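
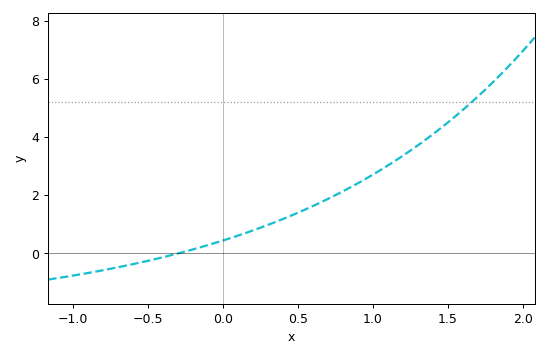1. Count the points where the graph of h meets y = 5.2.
1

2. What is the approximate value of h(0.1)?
0.6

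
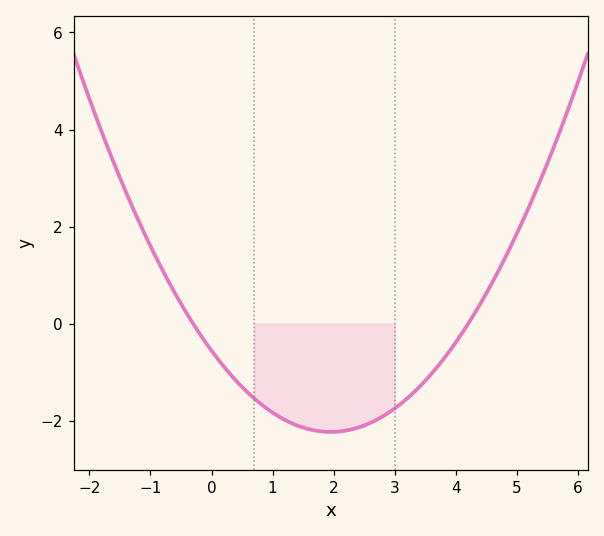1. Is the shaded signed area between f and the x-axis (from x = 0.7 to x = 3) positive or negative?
negative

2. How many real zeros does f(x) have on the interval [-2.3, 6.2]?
2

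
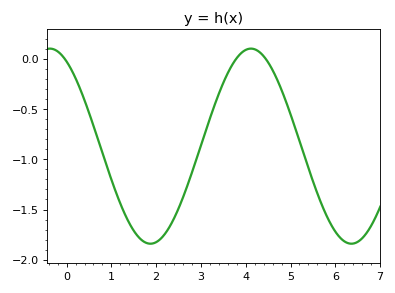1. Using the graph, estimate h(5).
-0.553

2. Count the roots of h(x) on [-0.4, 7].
3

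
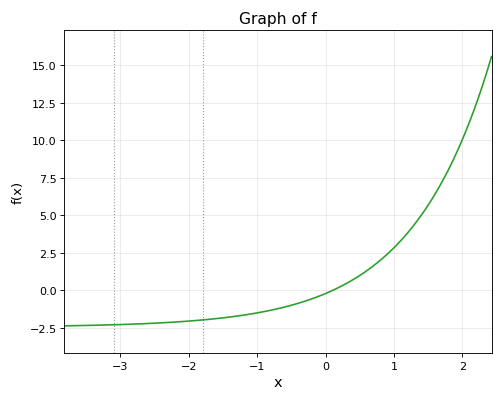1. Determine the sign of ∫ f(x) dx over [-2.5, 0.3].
negative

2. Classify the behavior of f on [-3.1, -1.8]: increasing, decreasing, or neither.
increasing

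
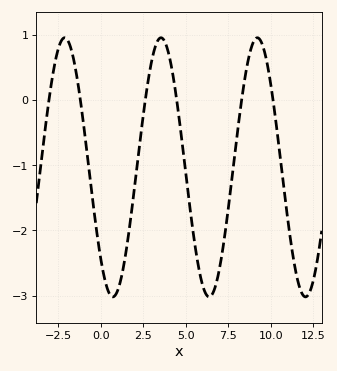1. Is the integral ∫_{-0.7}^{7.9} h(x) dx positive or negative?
negative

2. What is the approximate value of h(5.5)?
-2.16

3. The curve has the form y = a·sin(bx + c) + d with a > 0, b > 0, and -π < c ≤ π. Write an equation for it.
y = 1.99sin(1.11x - 2.36) - 1.03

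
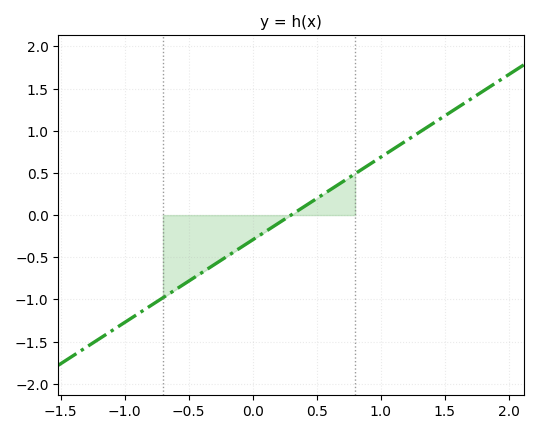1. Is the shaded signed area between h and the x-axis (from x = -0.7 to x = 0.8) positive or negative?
negative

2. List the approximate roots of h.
0.3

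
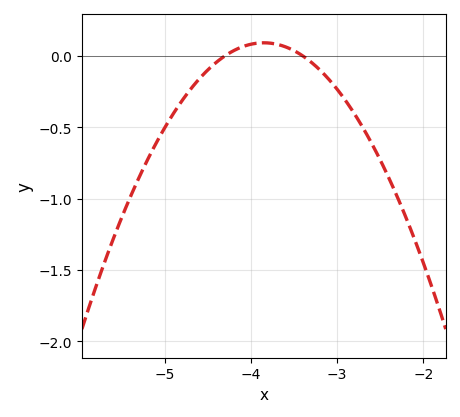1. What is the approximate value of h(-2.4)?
-0.85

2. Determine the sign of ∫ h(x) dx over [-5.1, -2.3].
negative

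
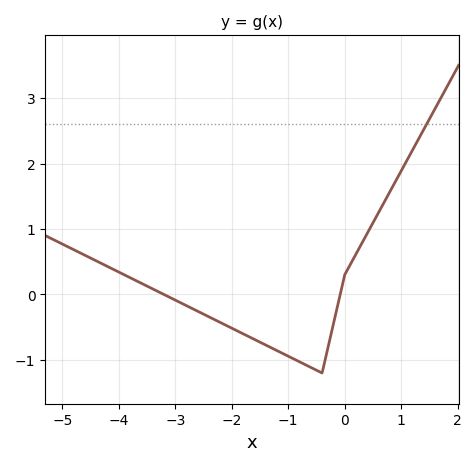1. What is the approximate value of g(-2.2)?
-0.429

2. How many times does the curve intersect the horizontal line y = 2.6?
1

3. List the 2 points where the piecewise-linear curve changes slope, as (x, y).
(-0.4, -1.2); (0, 0.3)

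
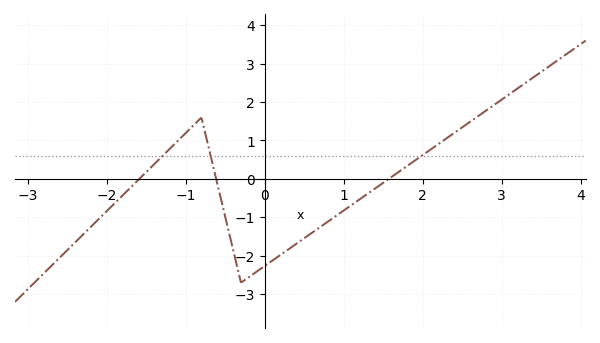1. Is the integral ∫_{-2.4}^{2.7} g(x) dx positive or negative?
negative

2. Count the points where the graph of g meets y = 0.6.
3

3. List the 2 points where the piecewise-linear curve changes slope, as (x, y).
(-0.8, 1.6); (-0.3, -2.7)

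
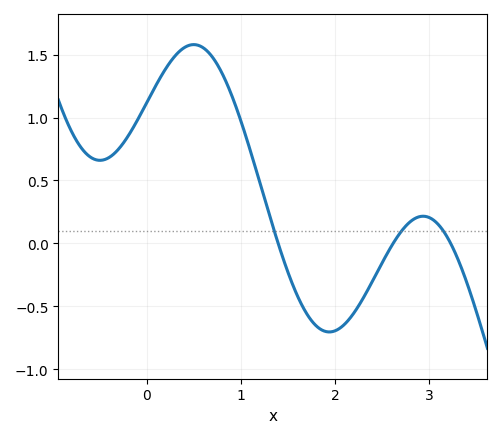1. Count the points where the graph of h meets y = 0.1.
3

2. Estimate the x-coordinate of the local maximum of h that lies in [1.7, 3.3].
2.9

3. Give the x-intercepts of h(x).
1.4, 2.6, 3.2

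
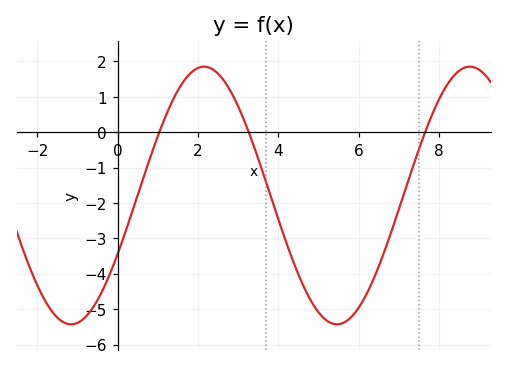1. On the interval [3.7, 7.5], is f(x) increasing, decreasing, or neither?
neither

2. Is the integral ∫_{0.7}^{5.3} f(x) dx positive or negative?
negative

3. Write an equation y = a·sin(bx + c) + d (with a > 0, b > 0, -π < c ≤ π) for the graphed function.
y = 3.64sin(0.95x - 0.47) - 1.79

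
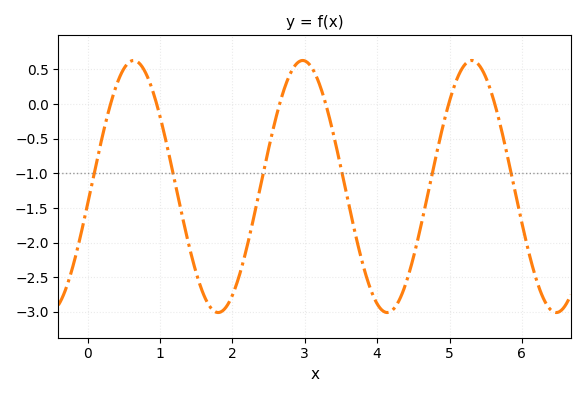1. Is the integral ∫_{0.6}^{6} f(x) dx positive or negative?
negative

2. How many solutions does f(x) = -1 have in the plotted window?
6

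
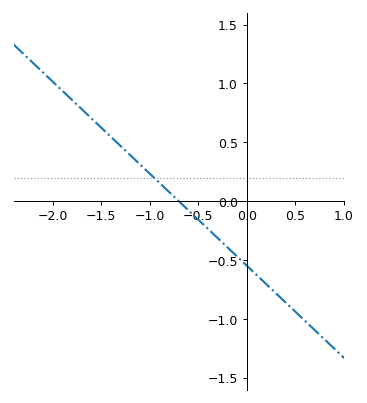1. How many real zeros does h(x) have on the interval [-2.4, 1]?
1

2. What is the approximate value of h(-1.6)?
0.7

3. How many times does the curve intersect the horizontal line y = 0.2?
1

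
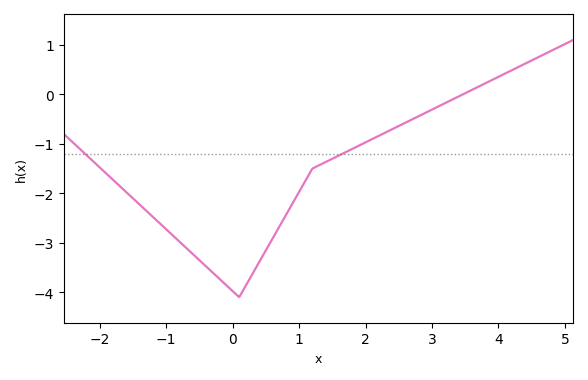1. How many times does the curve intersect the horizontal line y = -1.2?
2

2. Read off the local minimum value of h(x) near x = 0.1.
-4.1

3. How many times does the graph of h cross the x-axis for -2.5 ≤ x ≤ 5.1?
1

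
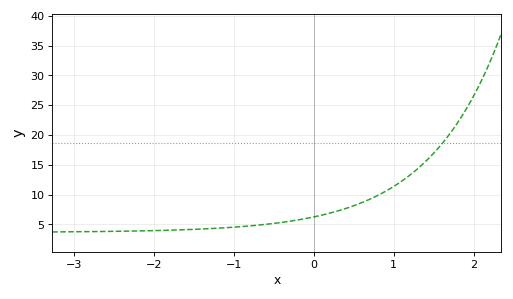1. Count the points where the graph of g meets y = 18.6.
1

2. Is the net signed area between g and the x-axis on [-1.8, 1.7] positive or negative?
positive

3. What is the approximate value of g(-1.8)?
4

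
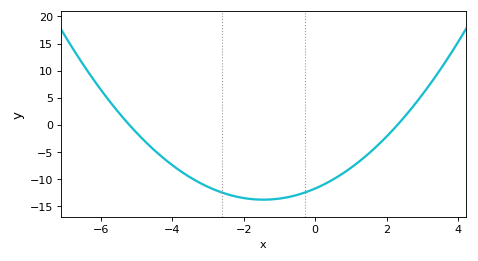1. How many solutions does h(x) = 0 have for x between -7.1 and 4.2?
2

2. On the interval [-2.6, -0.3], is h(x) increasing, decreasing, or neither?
neither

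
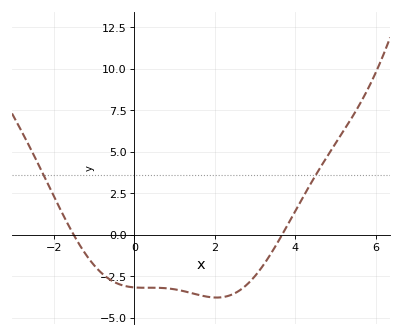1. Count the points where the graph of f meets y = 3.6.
2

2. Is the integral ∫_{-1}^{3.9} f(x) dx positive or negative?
negative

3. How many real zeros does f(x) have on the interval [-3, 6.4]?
2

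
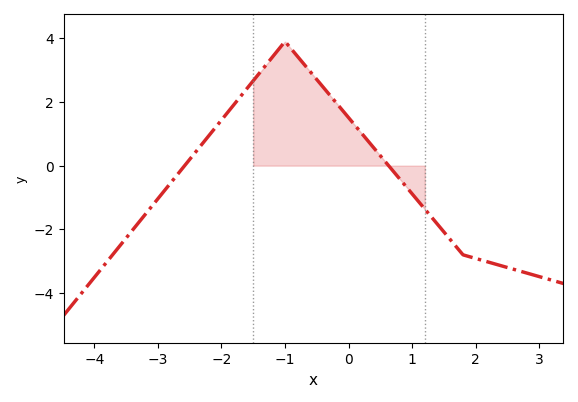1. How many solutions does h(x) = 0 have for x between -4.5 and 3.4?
2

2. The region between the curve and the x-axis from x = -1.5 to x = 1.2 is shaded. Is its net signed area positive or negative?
positive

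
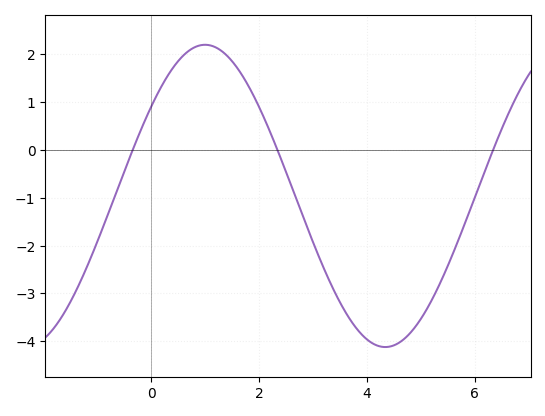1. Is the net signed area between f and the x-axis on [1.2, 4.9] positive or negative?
negative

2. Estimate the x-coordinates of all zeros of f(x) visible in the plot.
-0.4, 2.4, 6.4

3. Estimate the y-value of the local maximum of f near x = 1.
2.2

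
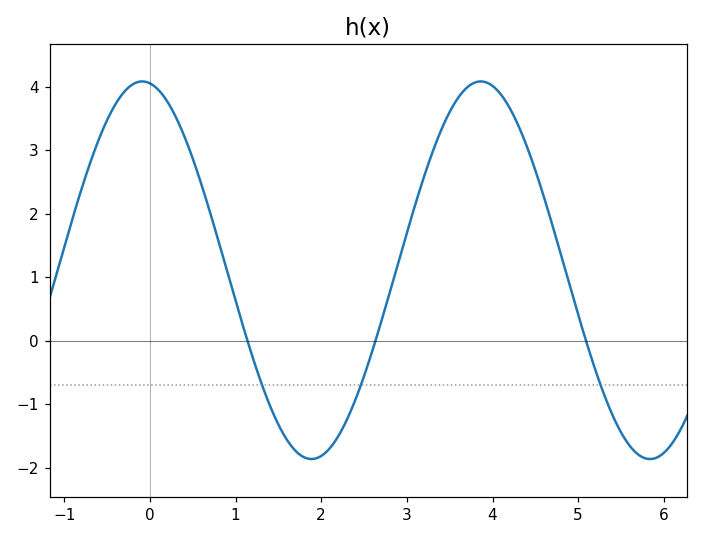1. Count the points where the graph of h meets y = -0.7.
3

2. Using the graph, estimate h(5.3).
-0.8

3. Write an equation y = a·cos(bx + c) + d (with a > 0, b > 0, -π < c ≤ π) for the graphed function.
y = 2.97cos(1.6x + 0.14) + 1.11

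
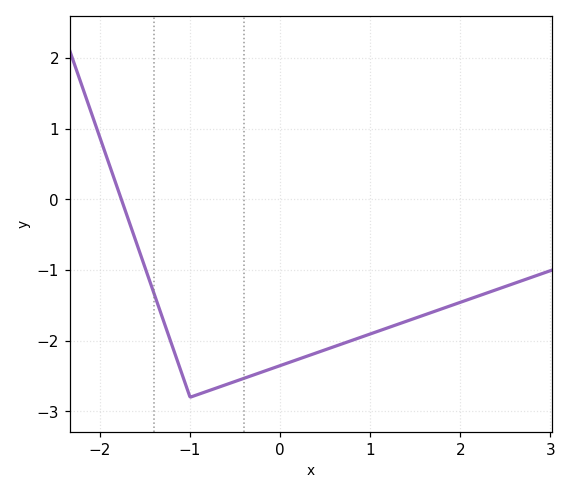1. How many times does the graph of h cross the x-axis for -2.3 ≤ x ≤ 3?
1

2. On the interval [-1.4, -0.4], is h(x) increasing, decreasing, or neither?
neither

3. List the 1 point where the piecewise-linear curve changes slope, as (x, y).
(-1, -2.8)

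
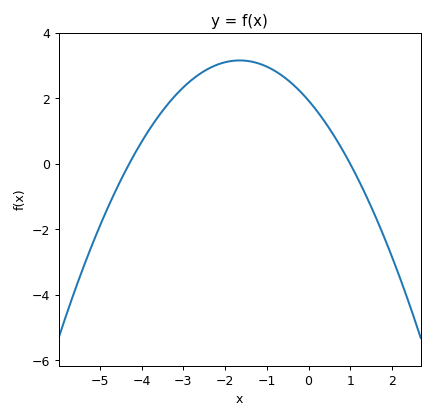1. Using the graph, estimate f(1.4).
-1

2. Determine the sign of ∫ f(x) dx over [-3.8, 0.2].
positive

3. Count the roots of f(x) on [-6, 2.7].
2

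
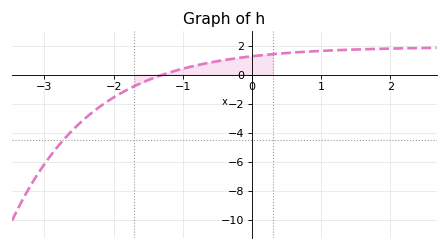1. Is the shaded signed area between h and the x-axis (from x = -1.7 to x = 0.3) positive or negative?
positive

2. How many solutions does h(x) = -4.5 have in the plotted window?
1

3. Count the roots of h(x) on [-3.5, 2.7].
1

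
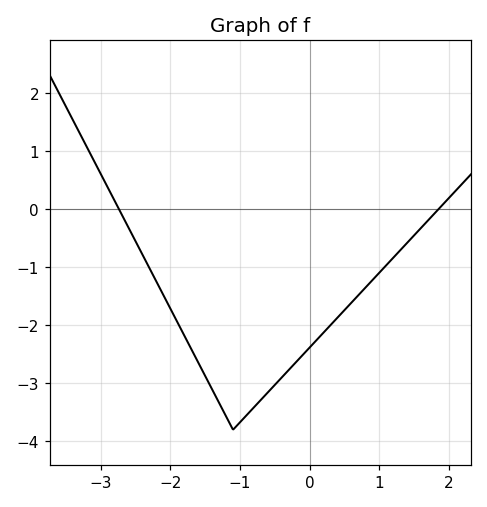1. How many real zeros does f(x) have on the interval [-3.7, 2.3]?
2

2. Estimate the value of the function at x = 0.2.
-2.13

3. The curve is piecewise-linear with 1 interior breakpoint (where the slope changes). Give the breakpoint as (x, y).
(-1.1, -3.8)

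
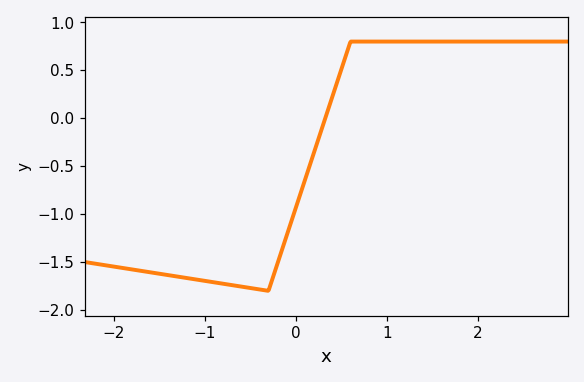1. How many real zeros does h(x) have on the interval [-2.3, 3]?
1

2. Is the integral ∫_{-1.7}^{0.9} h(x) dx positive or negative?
negative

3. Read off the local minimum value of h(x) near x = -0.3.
-1.8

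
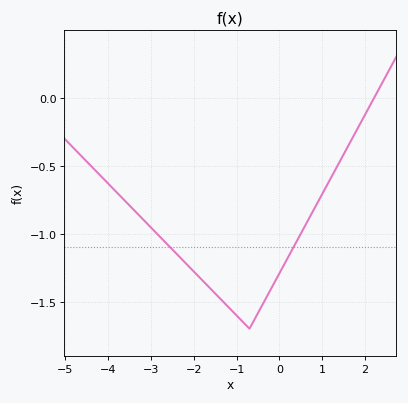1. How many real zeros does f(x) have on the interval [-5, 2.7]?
1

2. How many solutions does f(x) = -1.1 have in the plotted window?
2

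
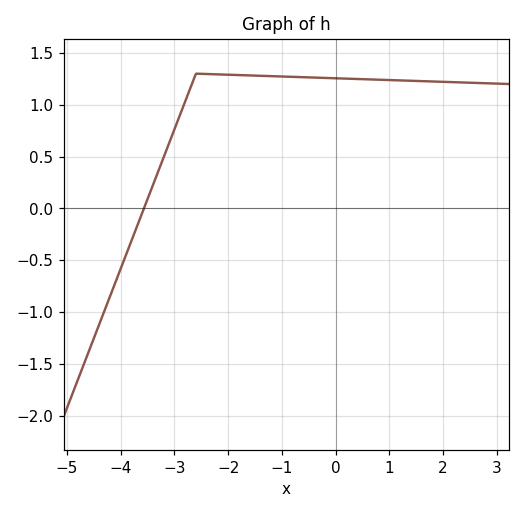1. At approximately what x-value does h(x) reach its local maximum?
-2.6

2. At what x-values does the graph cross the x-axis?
-3.57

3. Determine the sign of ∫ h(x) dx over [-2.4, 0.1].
positive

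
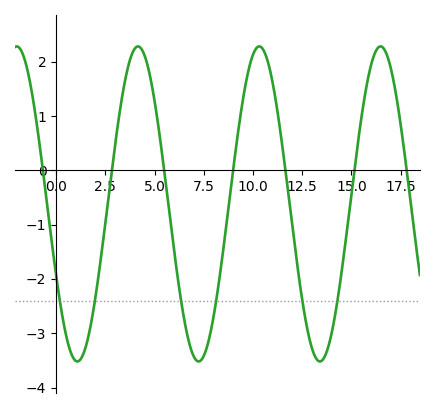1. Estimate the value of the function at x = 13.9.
-3.15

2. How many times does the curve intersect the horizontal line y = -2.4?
6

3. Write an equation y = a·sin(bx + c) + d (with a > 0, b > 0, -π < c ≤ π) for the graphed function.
y = 2.9sin(1.02x - 2.67) - 0.62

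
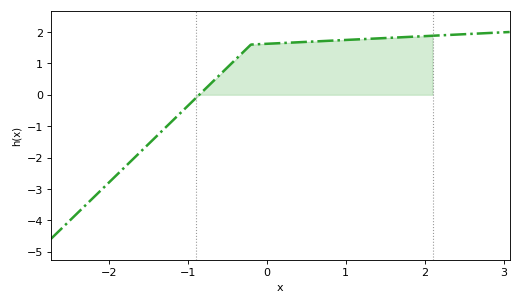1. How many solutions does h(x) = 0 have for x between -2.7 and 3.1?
1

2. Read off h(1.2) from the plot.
1.8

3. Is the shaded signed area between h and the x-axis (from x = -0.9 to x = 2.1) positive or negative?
positive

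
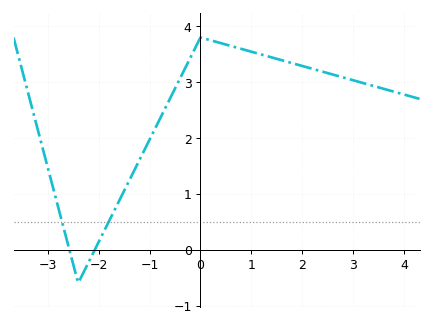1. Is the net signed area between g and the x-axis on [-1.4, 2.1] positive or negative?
positive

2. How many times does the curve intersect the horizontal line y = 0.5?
2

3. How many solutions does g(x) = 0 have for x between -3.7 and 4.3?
2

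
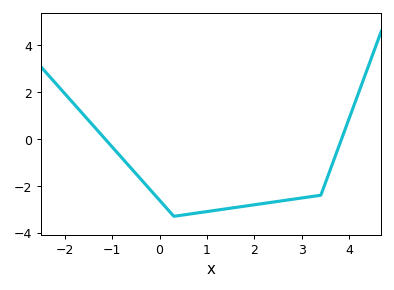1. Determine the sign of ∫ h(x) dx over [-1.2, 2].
negative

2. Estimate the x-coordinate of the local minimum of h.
0.303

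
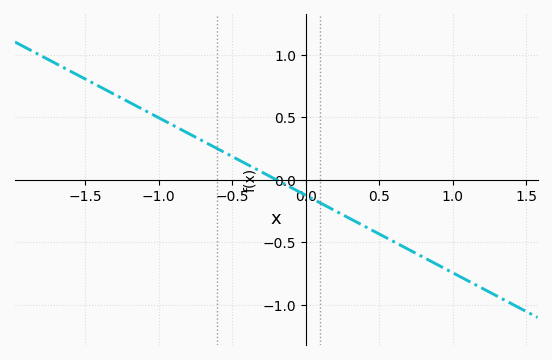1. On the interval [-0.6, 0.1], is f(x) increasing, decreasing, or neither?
decreasing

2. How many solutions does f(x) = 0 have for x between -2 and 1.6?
1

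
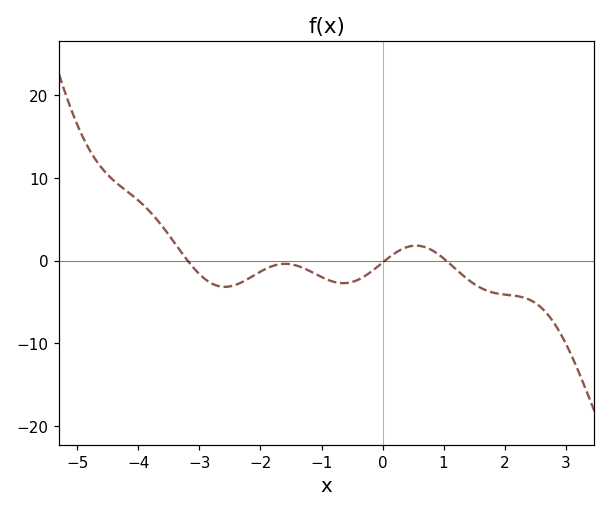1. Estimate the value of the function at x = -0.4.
-2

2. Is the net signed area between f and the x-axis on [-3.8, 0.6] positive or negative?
negative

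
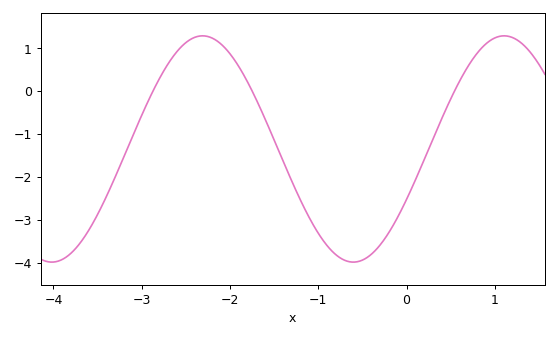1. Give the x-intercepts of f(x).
-2.9, -1.7, 0.5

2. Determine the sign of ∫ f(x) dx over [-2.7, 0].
negative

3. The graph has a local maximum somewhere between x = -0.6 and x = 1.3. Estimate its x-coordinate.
1.1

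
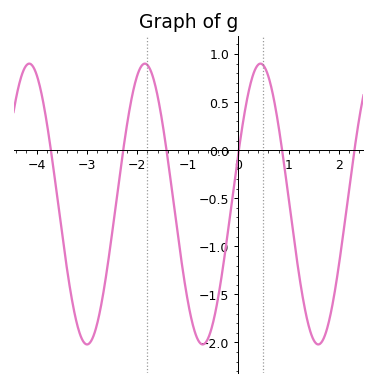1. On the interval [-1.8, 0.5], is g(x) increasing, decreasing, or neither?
neither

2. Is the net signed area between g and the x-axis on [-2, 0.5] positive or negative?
negative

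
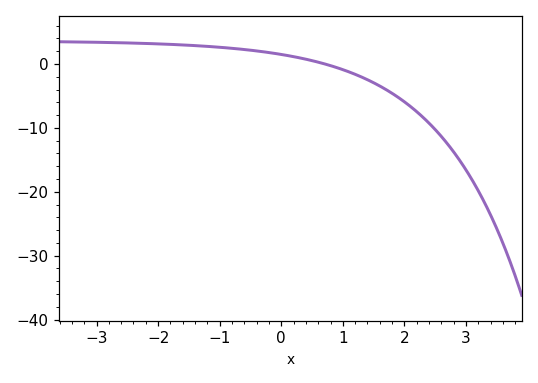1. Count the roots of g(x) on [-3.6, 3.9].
1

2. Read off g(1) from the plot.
-1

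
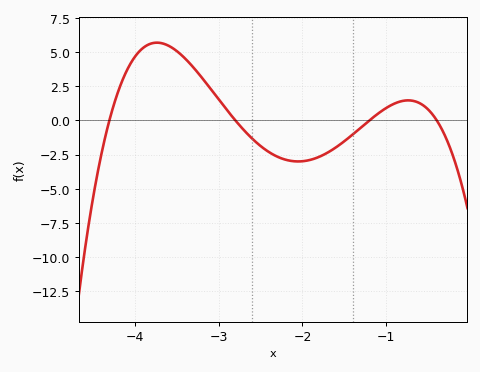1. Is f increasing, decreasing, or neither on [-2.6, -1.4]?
neither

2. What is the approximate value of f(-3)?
1.55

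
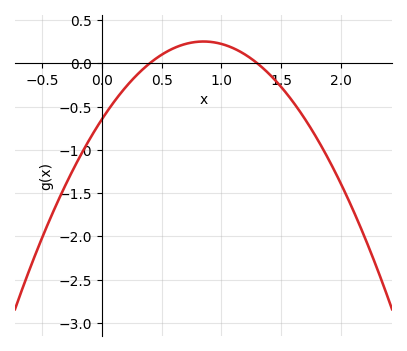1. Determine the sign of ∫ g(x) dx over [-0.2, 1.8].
negative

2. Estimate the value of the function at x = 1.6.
-0.446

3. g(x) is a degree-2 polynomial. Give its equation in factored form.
y = -1.24(x - 0.4)(x - 1.3)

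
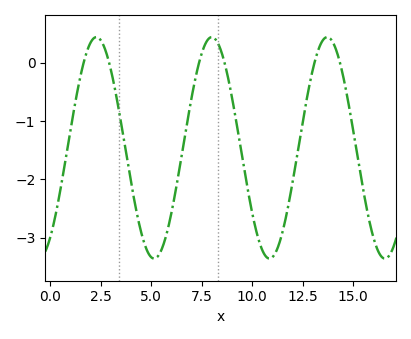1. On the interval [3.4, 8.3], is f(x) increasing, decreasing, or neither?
neither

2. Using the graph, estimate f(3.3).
-0.615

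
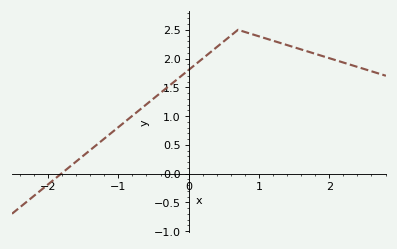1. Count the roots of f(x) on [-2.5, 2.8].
1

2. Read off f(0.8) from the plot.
2.45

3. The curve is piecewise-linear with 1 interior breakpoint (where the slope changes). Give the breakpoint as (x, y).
(0.7, 2.5)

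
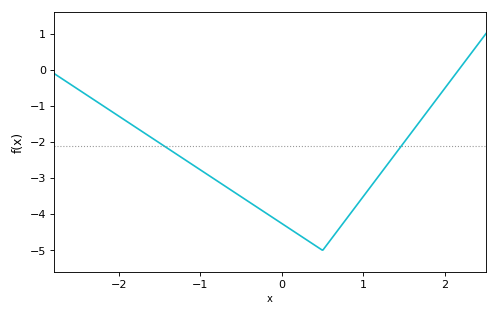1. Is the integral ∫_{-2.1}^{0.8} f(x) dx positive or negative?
negative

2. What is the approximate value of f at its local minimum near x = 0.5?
-5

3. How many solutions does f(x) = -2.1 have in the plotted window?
2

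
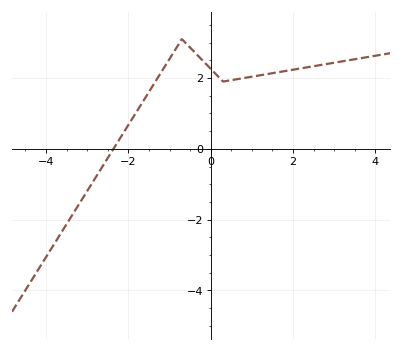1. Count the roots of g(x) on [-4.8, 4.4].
1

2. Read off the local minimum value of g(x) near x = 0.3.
2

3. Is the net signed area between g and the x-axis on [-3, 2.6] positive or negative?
positive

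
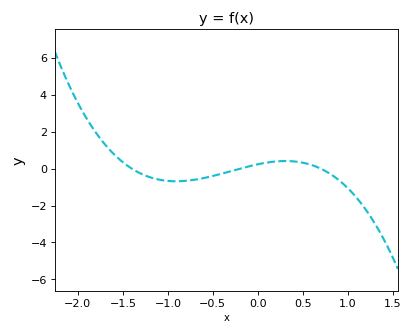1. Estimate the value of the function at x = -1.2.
-0.464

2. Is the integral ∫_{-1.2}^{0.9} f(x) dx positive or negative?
negative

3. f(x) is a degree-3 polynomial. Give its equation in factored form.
y = -1.22(x + 1.4)(x + 0.2)(x - 0.7)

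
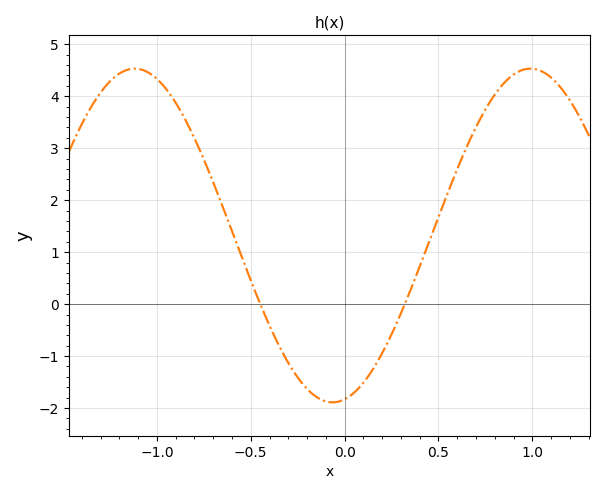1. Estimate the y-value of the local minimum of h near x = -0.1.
-1.9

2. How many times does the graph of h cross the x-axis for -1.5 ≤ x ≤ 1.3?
2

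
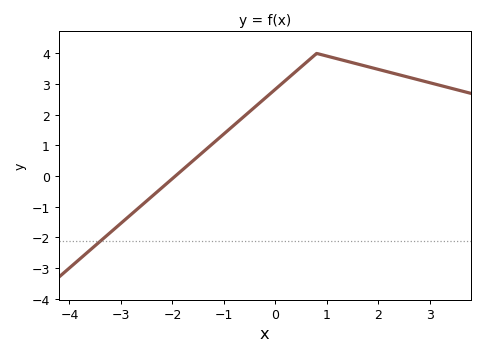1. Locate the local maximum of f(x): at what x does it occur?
0.8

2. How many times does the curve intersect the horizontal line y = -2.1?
1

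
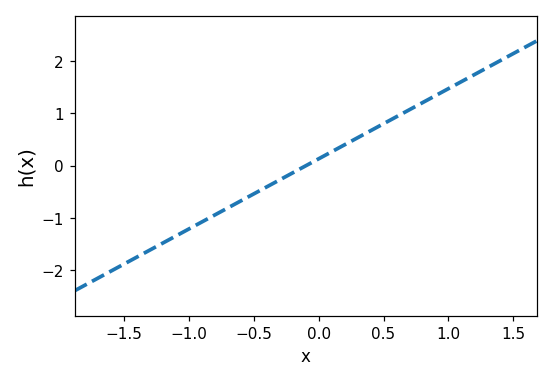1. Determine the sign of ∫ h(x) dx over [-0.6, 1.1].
positive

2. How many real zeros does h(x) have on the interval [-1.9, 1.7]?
1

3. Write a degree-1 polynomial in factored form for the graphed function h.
y = 1.34(x + 0.1)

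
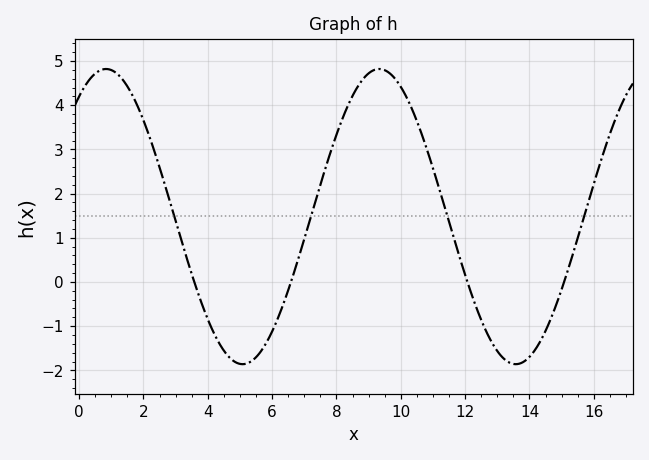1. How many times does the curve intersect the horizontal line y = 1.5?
4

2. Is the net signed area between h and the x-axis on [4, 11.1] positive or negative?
positive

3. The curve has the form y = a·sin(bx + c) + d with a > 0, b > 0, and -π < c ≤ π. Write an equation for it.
y = 3.34sin(0.74x + 0.952) + 1.48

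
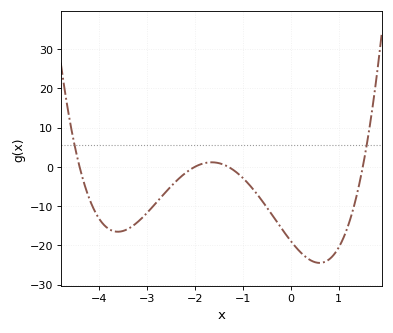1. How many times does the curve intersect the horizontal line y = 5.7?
2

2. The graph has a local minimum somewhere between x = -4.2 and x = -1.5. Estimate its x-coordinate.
-3.6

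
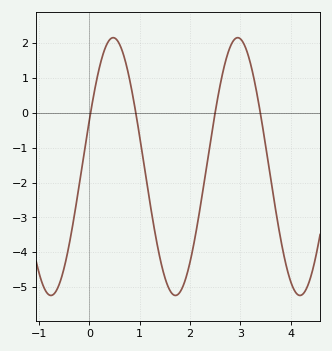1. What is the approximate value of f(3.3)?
0.8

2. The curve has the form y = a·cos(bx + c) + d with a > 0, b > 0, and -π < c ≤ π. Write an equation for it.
y = 3.7cos(2.5x - 1.2) - 1.54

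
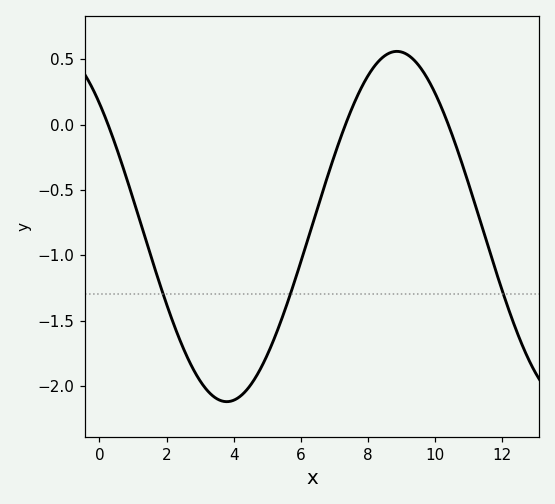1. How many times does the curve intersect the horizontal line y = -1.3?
3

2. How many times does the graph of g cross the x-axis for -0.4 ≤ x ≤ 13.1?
3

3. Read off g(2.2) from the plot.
-1.5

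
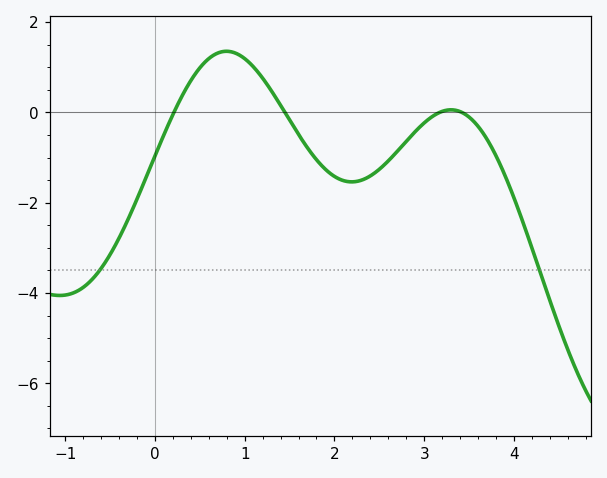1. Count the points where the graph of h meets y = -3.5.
2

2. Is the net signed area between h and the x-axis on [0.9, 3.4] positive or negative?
negative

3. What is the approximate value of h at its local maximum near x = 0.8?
1.36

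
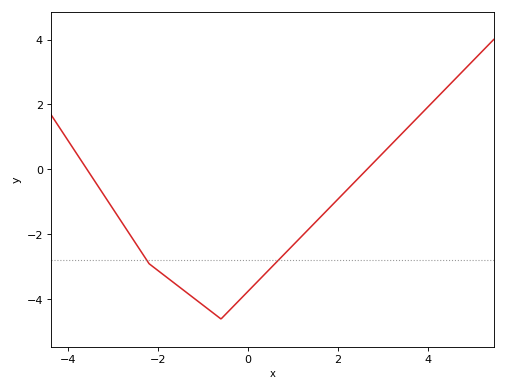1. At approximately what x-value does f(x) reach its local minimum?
-0.599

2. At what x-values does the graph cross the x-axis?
-3.58, 2.65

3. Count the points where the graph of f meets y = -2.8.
2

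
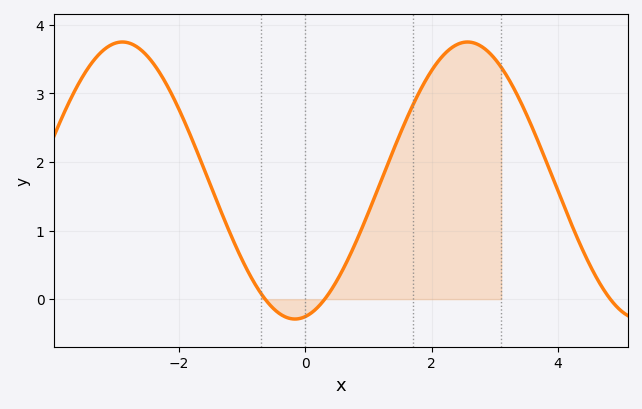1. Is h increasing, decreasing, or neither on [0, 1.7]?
increasing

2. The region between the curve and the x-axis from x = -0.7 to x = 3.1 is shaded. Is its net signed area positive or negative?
positive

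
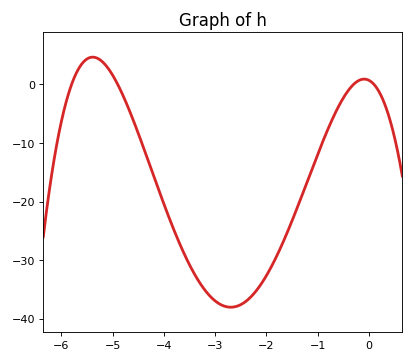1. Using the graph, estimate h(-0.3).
0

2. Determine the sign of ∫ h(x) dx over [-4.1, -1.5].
negative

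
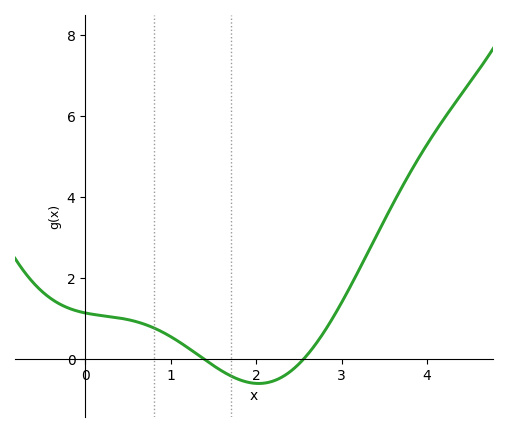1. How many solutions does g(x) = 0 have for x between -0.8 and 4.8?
2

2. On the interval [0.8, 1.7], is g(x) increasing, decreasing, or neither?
decreasing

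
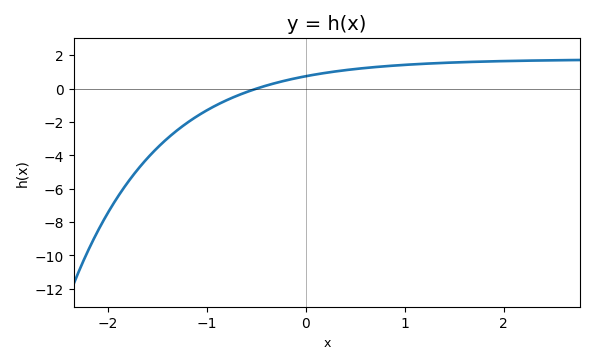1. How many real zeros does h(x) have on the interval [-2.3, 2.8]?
1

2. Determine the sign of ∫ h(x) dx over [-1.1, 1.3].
positive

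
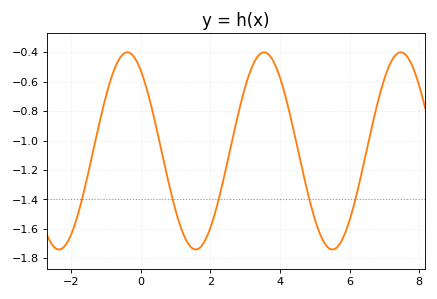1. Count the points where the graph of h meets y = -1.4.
5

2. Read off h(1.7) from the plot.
-1.72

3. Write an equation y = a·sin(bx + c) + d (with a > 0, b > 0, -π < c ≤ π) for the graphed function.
y = 0.67sin(1.6x + 2.2) - 1.07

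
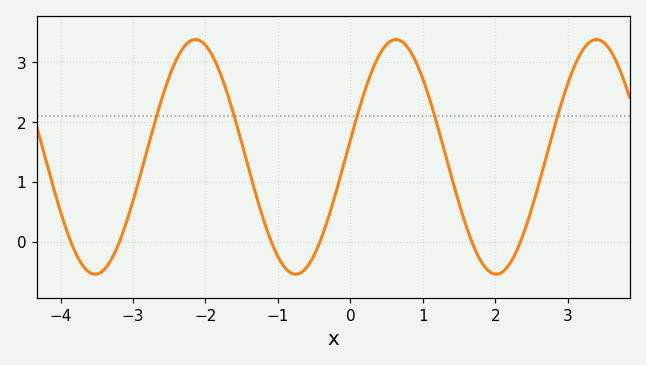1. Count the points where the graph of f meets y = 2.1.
5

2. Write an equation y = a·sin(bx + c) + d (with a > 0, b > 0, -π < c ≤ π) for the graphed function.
y = 1.96sin(2.3x + 0.14) + 1.42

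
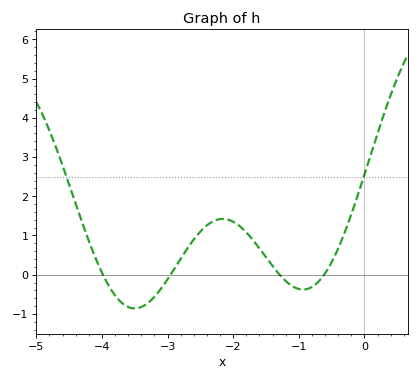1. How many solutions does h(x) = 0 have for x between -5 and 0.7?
4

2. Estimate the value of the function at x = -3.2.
-0.562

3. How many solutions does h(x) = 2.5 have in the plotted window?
2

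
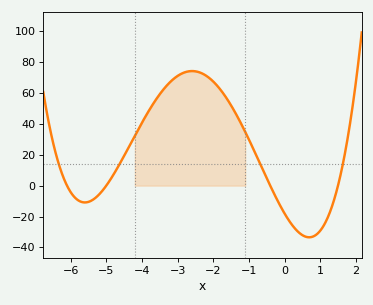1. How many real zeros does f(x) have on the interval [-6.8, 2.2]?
4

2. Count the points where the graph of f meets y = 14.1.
4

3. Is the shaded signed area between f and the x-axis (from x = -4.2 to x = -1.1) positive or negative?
positive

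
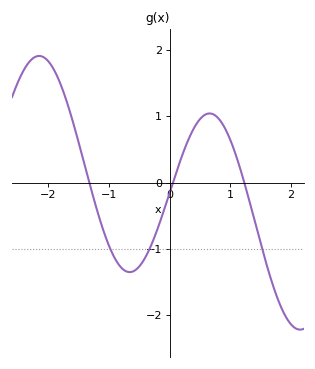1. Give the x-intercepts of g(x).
-1.3, 0.1, 1.2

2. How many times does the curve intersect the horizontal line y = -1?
3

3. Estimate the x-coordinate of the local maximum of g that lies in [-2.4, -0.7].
-2.1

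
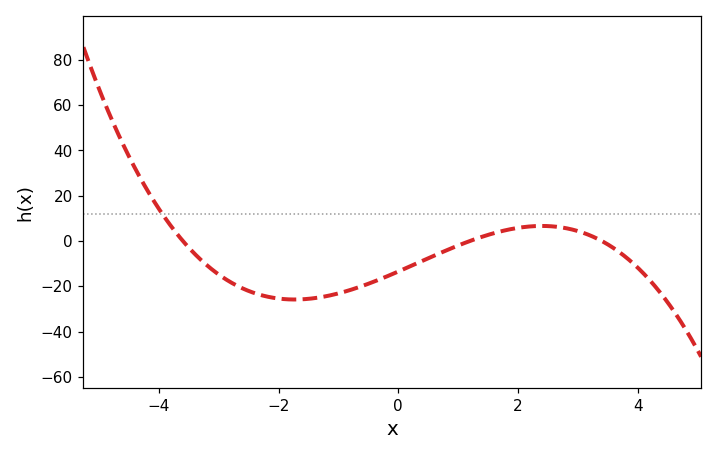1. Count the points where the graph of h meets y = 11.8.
1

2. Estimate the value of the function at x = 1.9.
5.31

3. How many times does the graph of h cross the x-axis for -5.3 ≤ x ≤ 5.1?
3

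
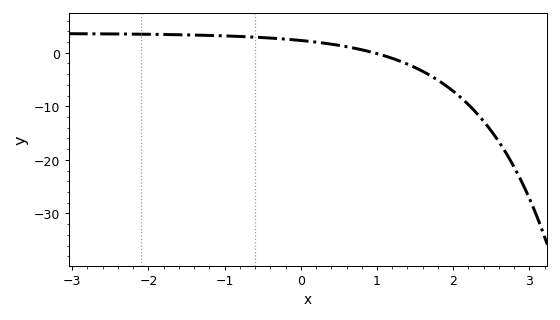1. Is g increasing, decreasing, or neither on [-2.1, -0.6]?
decreasing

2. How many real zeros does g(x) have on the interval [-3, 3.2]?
1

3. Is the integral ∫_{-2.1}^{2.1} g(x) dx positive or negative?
positive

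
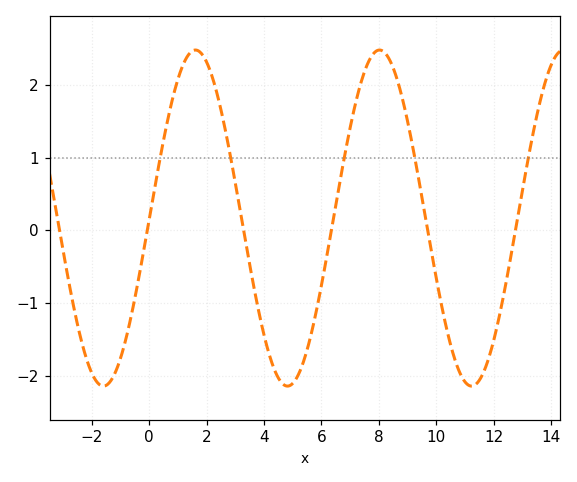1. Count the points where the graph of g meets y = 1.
5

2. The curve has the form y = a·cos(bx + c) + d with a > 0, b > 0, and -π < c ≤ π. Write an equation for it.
y = 2.31cos(0.98x - 1.58) + 0.17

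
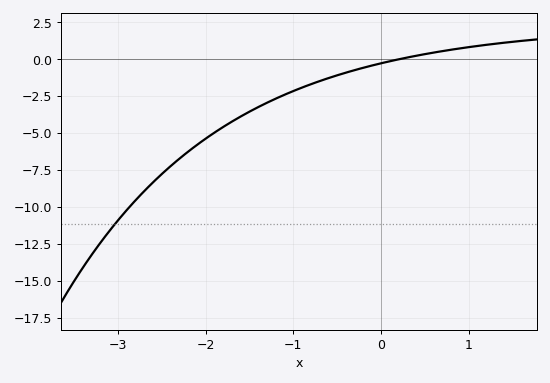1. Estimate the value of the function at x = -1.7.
-4.23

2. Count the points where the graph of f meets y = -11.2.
1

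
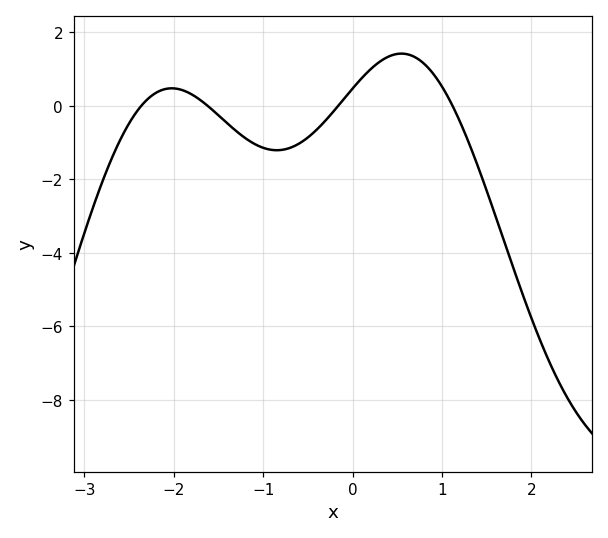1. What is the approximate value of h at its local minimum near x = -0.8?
-1.2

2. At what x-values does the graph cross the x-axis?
-2.4, -1.6, -0.2, 1.1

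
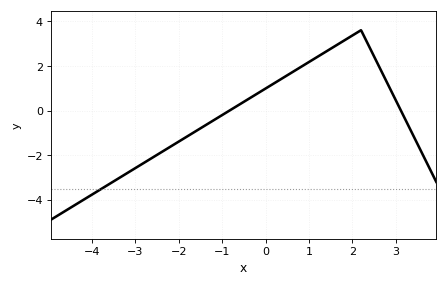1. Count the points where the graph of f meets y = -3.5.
1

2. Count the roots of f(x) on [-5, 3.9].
2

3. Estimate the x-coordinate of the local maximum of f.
2.2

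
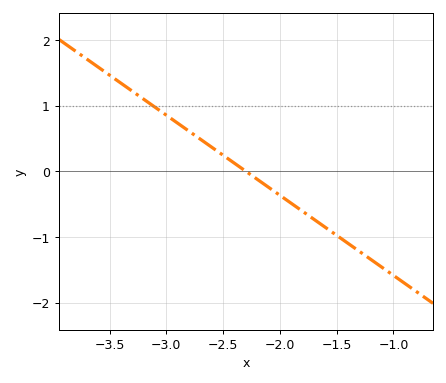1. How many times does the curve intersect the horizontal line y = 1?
1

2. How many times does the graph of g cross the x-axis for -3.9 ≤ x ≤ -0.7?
1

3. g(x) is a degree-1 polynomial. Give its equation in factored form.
y = -1.22(x + 2.3)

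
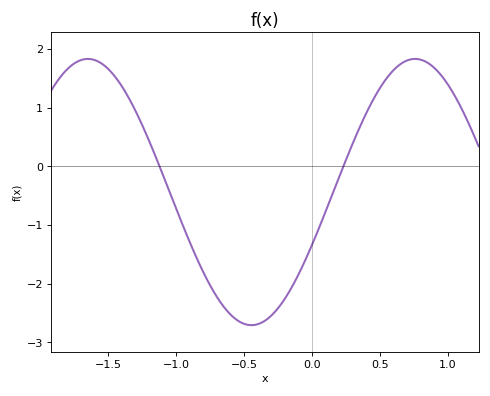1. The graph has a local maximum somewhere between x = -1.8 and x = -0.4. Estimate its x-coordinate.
-1.65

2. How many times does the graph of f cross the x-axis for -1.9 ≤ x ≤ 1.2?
2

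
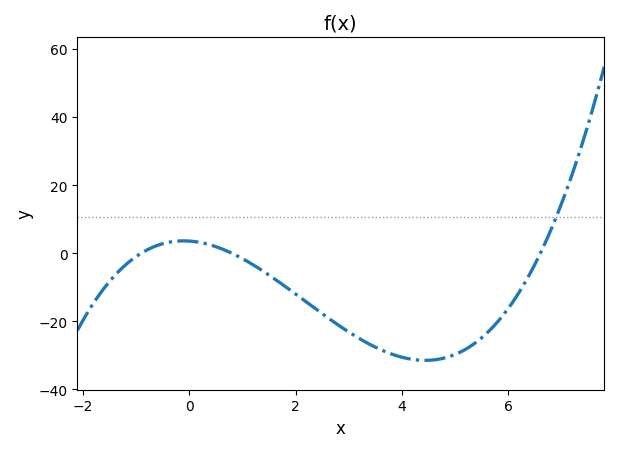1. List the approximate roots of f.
-0.8, 0.8, 6.6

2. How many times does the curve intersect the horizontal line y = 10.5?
1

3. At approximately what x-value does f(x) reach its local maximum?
-0.2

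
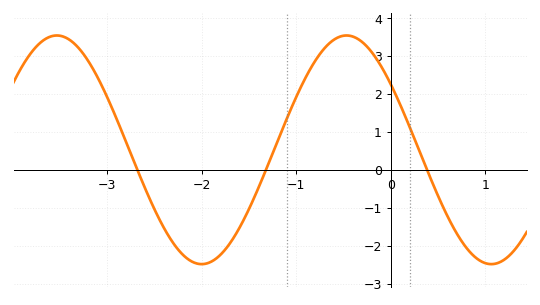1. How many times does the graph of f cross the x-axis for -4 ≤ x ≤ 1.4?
3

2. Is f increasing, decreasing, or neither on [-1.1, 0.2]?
neither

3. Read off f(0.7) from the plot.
-1.7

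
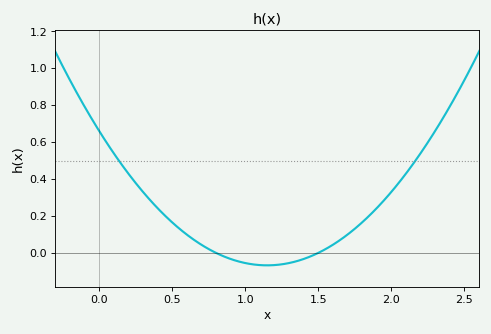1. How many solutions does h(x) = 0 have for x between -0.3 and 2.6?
2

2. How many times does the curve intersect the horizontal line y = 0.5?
2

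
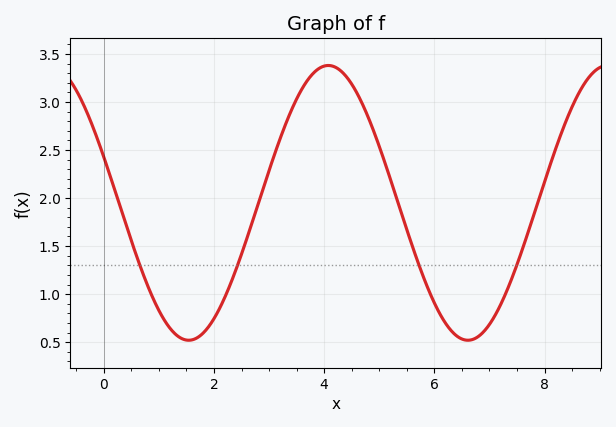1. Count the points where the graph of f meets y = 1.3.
4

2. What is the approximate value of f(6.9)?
0.6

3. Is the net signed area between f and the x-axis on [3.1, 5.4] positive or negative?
positive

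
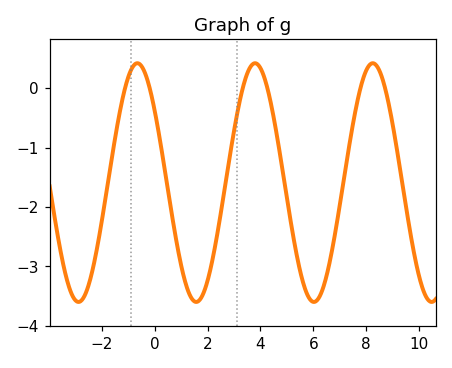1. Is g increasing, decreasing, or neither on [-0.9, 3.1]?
neither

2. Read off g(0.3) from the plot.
-1.16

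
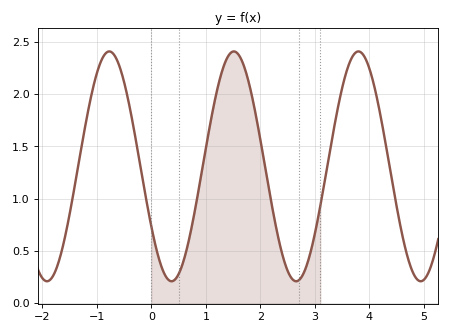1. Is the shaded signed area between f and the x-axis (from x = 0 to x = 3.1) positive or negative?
positive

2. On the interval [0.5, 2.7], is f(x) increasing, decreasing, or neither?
neither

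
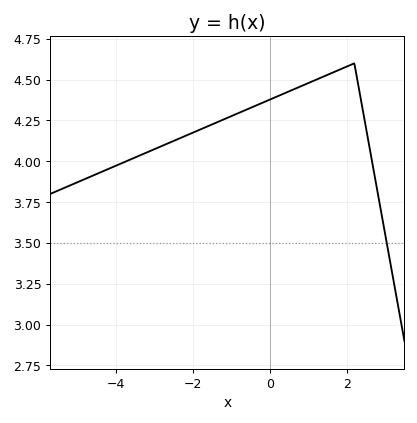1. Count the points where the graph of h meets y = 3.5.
1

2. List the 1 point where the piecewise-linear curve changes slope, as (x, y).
(2.2, 4.6)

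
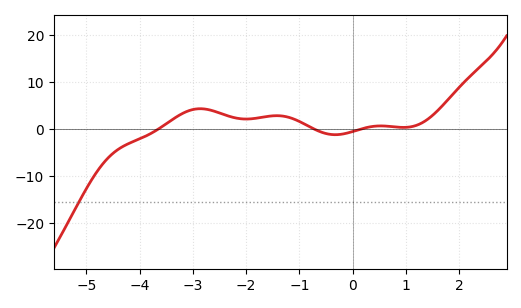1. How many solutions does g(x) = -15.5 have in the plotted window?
1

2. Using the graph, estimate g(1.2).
0.774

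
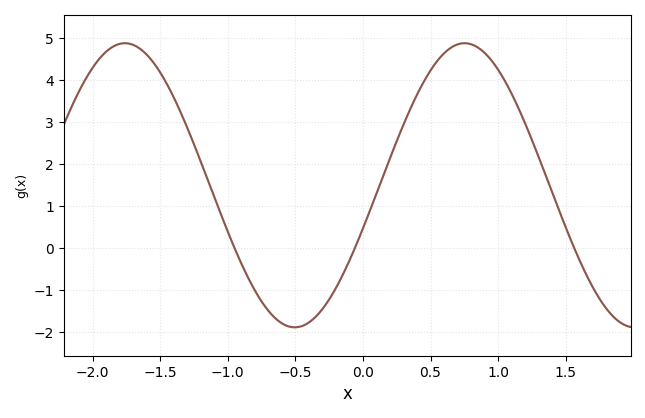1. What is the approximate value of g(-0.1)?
-0.3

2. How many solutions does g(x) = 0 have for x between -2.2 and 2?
3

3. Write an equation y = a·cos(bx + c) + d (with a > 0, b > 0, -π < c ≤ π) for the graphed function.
y = 3.38cos(2.5x - 1.9) + 1.5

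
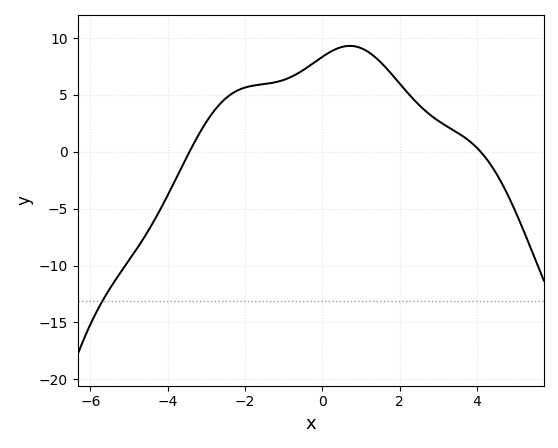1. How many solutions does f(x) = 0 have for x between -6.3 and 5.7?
2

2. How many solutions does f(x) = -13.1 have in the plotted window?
1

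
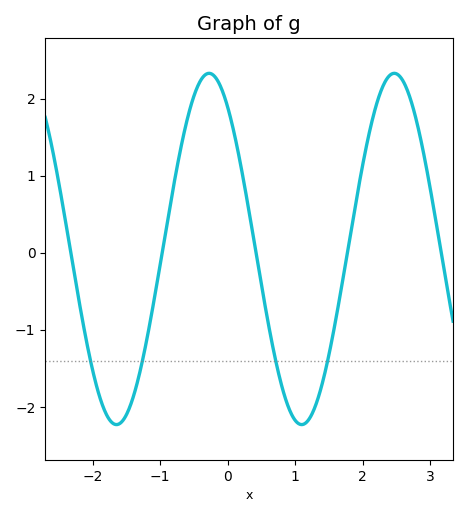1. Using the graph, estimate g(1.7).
-0.4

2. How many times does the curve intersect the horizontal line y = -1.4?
4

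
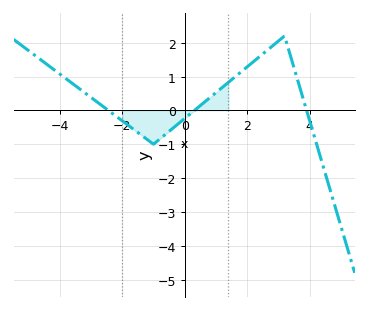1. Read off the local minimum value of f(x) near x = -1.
-0.998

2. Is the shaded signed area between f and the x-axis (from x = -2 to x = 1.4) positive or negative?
negative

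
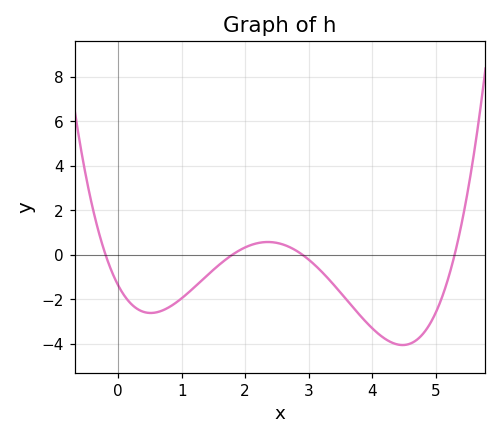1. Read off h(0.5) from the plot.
-2.62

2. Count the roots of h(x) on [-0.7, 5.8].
4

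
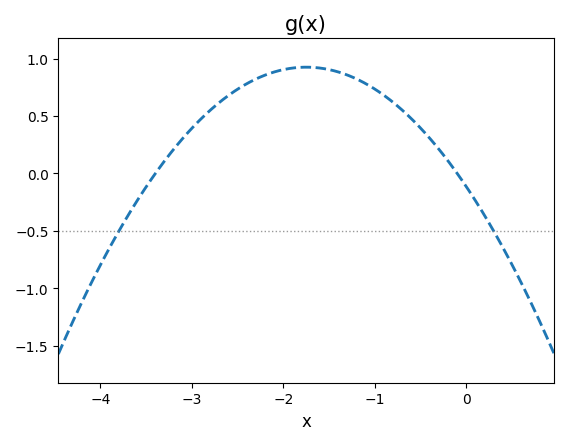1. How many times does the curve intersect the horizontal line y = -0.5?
2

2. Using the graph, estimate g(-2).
0.904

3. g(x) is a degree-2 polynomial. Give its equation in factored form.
y = -0.34(x + 3.4)(x + 0.1)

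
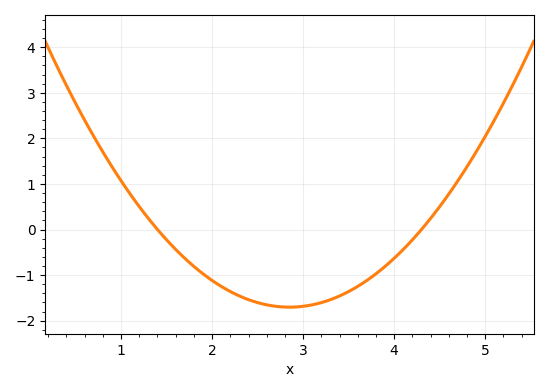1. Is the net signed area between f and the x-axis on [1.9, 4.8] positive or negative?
negative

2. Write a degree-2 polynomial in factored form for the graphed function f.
y = 0.81(x - 1.4)(x - 4.3)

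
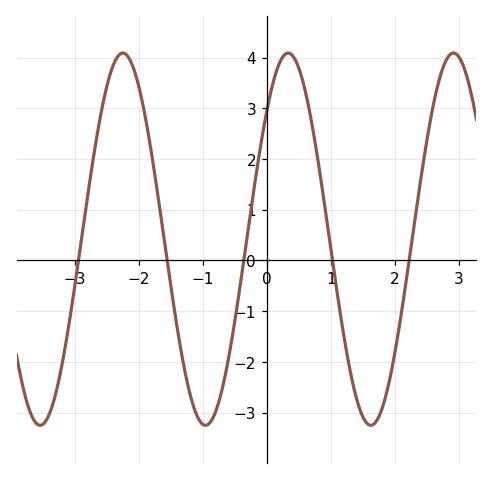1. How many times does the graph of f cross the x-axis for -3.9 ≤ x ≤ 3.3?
5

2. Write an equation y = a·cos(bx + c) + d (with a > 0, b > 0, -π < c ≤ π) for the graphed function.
y = 3.67cos(2.4x - 0.81) + 0.42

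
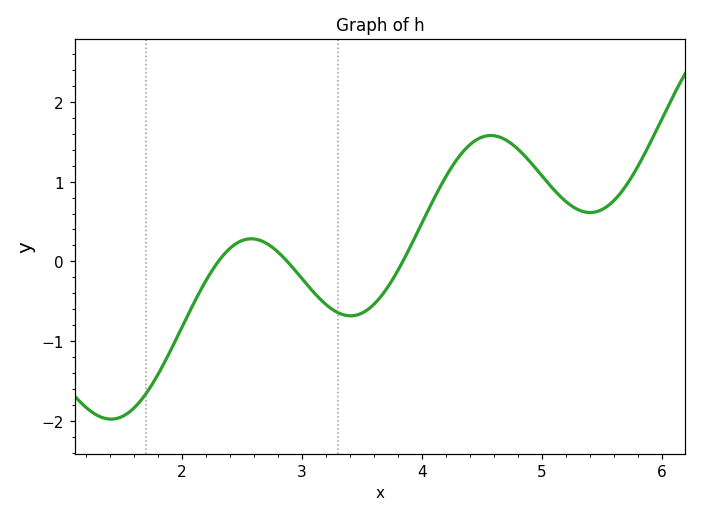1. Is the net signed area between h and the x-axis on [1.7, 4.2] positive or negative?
negative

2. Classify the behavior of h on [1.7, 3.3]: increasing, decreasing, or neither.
neither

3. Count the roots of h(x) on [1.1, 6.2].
3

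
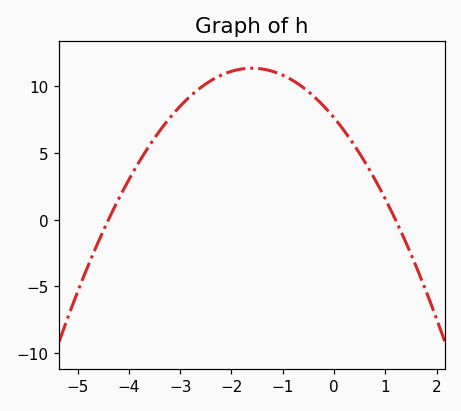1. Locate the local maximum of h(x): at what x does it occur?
-1.6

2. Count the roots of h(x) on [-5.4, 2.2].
2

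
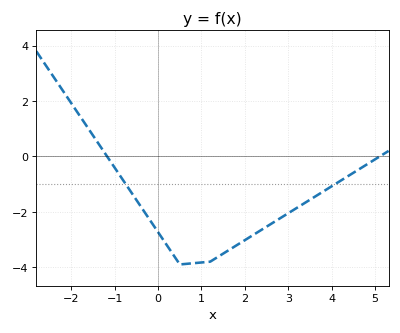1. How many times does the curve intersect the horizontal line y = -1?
2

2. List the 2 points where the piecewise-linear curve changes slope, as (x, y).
(0.5, -3.9); (1.2, -3.8)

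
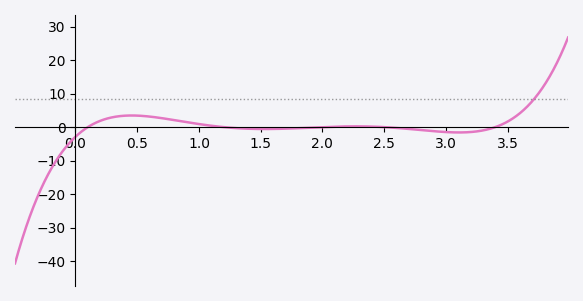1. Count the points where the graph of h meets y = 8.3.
1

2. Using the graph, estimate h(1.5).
-1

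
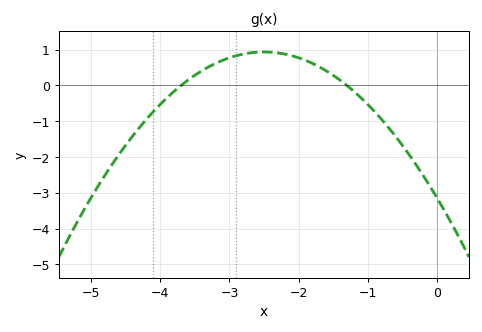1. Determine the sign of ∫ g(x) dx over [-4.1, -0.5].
positive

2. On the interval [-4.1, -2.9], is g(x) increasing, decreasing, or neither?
increasing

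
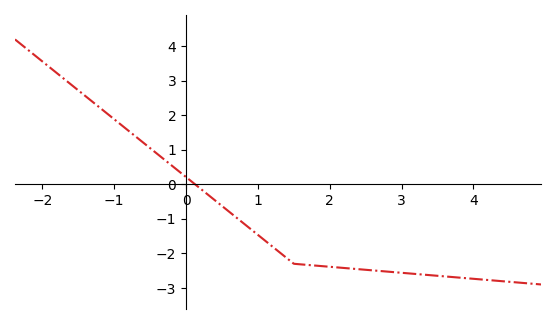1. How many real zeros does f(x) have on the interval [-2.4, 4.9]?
1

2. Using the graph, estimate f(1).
-1.46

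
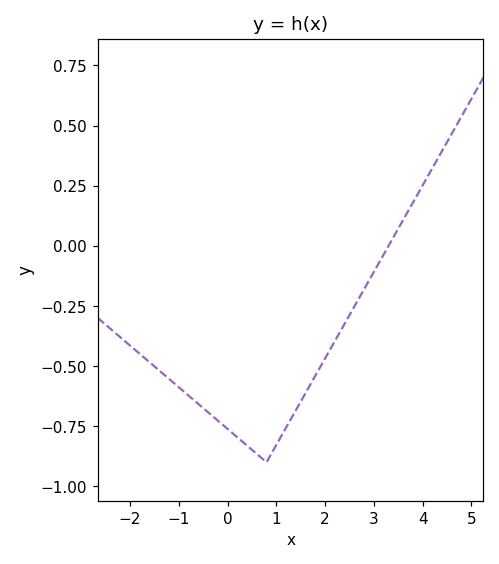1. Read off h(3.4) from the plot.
0.04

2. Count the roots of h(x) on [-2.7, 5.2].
1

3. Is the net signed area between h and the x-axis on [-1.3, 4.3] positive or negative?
negative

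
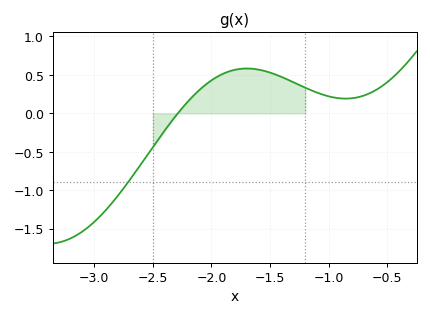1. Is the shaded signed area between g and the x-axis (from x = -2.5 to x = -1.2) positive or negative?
positive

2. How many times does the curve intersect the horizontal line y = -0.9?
1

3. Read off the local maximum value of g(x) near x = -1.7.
0.583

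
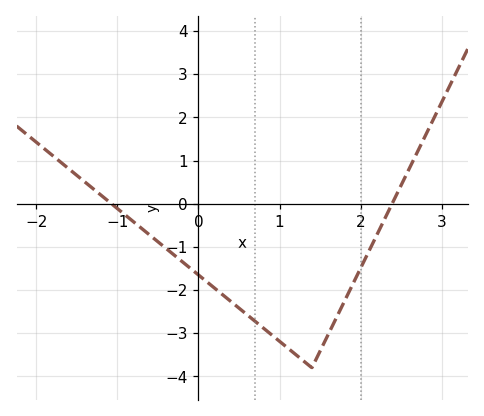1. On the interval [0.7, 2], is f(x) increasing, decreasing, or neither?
neither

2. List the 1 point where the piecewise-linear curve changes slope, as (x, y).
(1.4, -3.8)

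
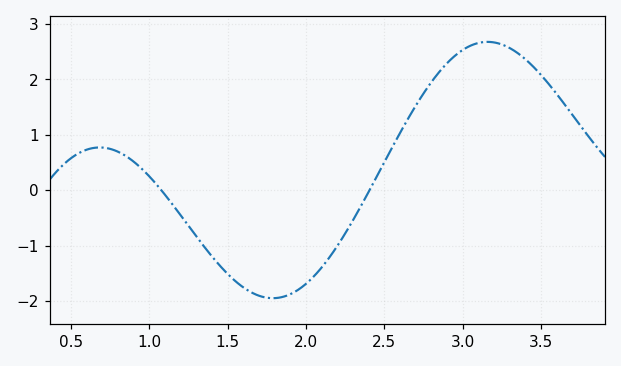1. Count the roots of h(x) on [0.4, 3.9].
2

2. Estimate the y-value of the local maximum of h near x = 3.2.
2.7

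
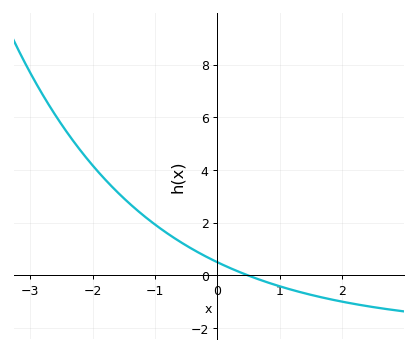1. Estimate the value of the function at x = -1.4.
2.71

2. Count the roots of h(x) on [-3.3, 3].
1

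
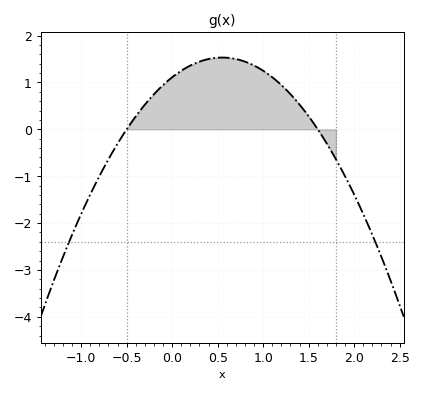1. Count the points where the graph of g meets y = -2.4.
2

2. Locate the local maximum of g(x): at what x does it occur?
0.5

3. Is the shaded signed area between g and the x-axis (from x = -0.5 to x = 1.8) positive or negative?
positive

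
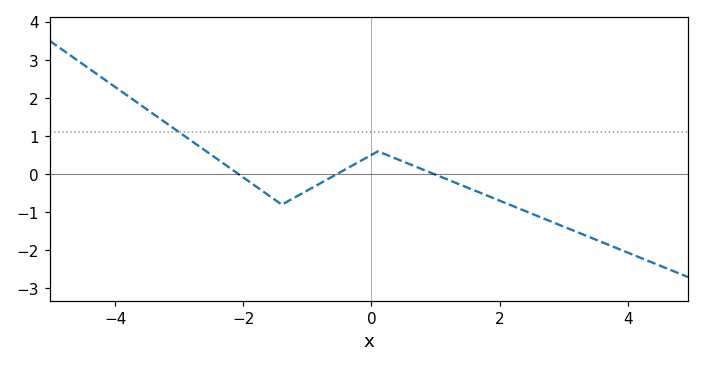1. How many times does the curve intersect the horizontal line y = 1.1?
1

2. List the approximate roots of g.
-2, -0.6, 1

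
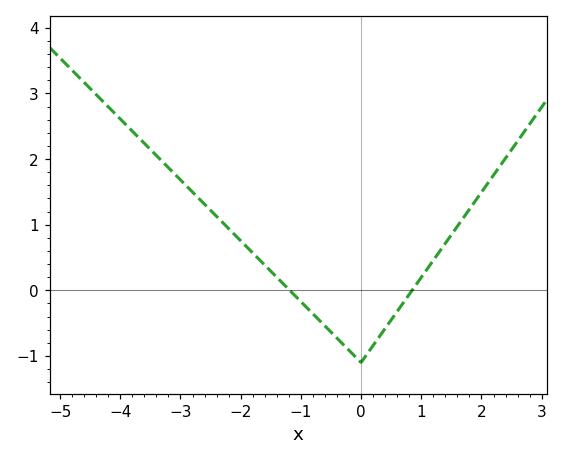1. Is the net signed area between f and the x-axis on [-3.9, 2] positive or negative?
positive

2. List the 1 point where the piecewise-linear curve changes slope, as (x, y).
(0, -1.1)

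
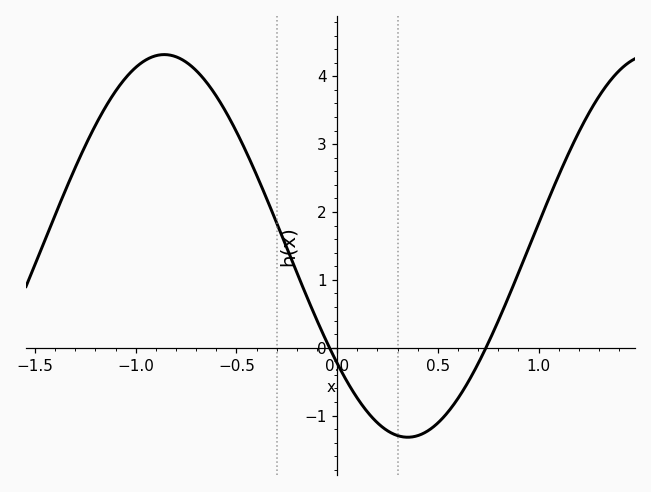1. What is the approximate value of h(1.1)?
2.5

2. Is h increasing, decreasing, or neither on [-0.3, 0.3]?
decreasing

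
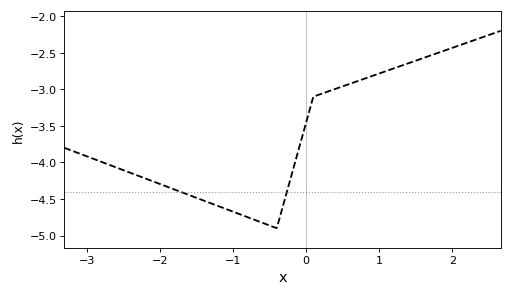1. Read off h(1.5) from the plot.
-2.6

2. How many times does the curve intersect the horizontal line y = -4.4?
2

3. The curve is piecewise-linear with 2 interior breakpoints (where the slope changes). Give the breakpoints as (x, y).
(-0.4, -4.9); (0.1, -3.1)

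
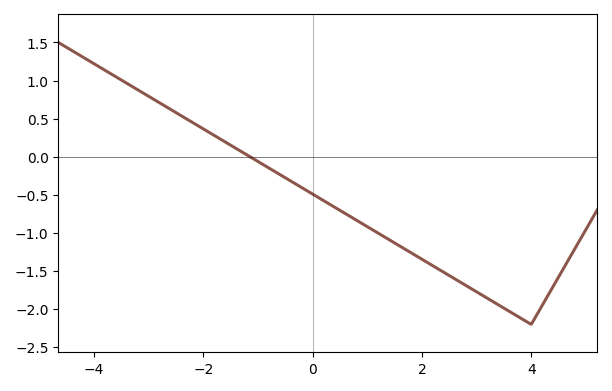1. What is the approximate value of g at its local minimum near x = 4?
-2.2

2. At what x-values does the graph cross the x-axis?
-1.14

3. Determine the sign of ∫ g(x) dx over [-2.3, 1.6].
negative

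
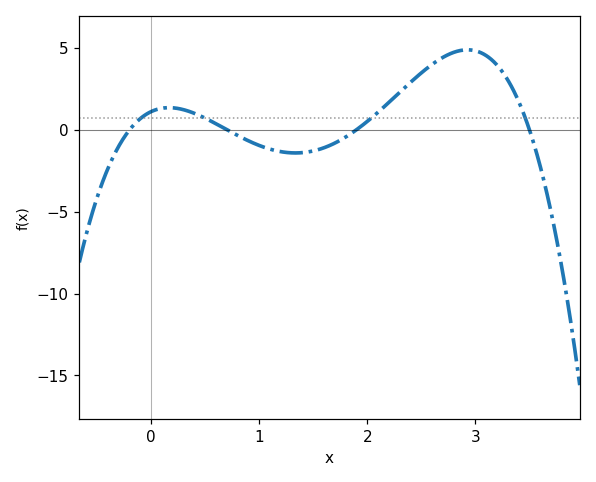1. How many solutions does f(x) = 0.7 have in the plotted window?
4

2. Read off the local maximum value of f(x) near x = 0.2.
1.5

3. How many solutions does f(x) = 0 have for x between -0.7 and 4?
4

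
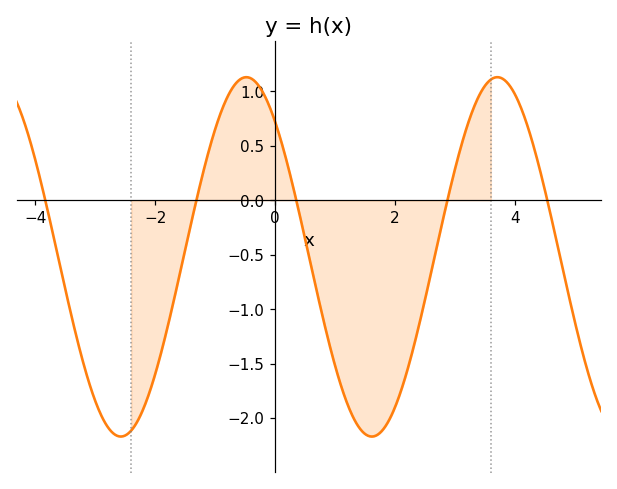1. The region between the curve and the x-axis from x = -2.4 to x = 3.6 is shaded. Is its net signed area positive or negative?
negative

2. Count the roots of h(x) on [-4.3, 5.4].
5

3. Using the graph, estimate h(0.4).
-0.109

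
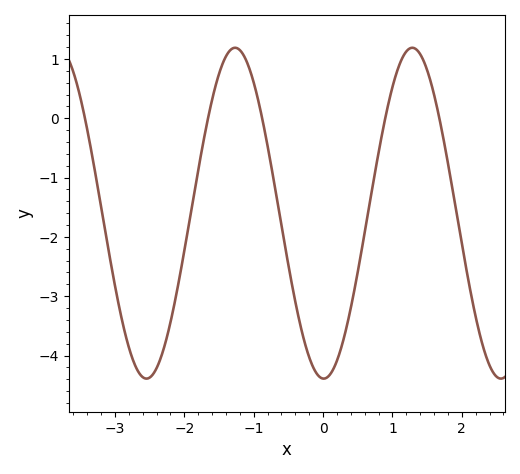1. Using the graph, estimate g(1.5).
0.811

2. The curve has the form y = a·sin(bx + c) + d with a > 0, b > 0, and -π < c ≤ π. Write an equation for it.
y = 2.79sin(2.46x - 1.59) - 1.6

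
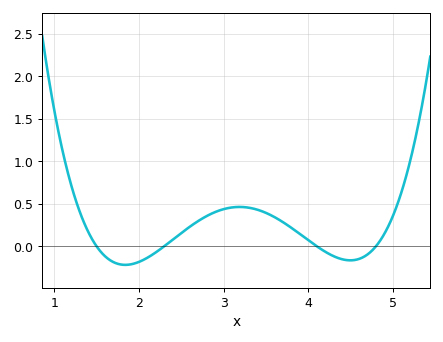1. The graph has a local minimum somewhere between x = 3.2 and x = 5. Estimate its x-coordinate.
4.5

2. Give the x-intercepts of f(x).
1.5, 2.3, 4.1, 4.8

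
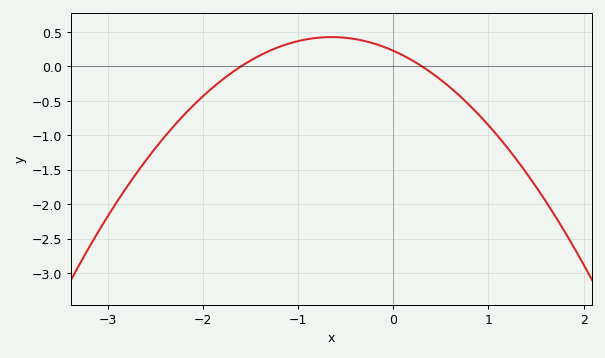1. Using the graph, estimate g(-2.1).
-0.564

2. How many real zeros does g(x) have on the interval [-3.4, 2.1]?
2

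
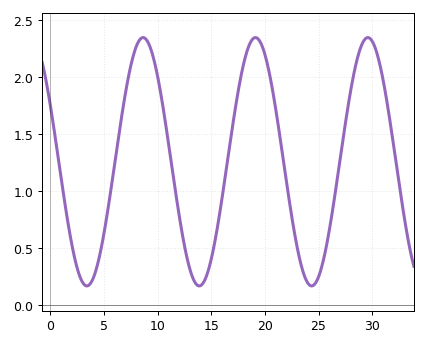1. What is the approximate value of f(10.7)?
1.63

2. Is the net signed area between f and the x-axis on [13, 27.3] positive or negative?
positive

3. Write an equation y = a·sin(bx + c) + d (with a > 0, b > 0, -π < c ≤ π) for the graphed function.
y = 1.09sin(0.6x + 2.66) + 1.26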